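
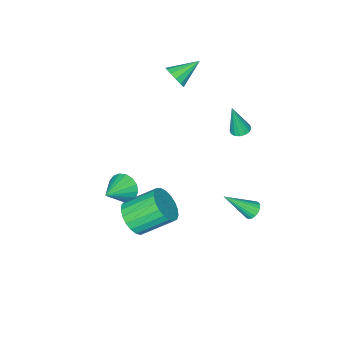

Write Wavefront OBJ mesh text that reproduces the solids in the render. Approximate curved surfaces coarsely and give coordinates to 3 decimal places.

v 1.682 -2.76 -4.199
v 2.086 -3.266 -4.894
v 3.258 -2.46 -3.501
v 2.078 -2.842 -5.058
v 1.979 -2.4 -5.026
v 1.812 -2.039 -4.804
v 1.615 -1.844 -4.443
v 1.434 -1.859 -4.027
v 1.309 -2.08 -3.649
v 1.27 -2.457 -3.398
v 1.325 -2.904 -3.33
v 1.461 -3.317 -3.461
v 1.649 -3.603 -3.761
v 1.843 -3.696 -4.162
v 2.001 -3.574 -4.57
v -2.677 1.734 1.276
v -2.301 1.317 1.13
v -2.343 1.386 3.124
v -2.137 1.568 1.147
v -2.117 1.863 1.199
v -2.248 2.123 1.271
v -2.493 2.279 1.345
v -2.788 2.289 1.4
v -3.053 2.15 1.422
v -3.218 1.899 1.405
v -3.237 1.604 1.353
v -3.107 1.344 1.28
v -2.861 1.188 1.207
v -2.566 1.178 1.151
v 4.23 0.811 -2.241
v 5.113 1.201 -1.735
v 3.893 2.379 -0.513
v 3.01 1.989 -1.019
v 5.06 1.498 -2.073
v 3.84 2.675 -0.852
v 4.864 1.676 -2.441
v 3.643 2.853 -1.219
v 4.557 1.704 -2.774
v 3.337 2.881 -1.553
v 4.195 1.578 -3.015
v 2.974 2.755 -1.793
v 3.838 1.319 -3.122
v 2.618 2.497 -1.9
v 3.55 0.973 -3.077
v 2.329 2.15 -1.855
v 3.378 0.599 -2.887
v 2.158 1.776 -1.665
v 3.355 0.261 -2.585
v 2.134 1.438 -1.364
v 3.482 0.019 -2.224
v 2.262 1.196 -1.002
v 3.739 -0.087 -1.866
v 2.519 1.091 -0.644
v 4.081 -0.037 -1.572
v 2.861 1.141 -0.351
v 4.449 0.16 -1.395
v 3.228 1.337 -0.173
v 4.779 0.469 -1.363
v 3.558 1.646 -0.142
v 5.014 0.838 -1.483
v 3.793 2.015 -0.262
v -1.548 3.85 -3.541
v -1.249 3.603 -3.985
v -0.352 2.85 -2.179
v -1.115 3.825 -3.94
v -1.067 4.051 -3.816
v -1.114 4.238 -3.637
v -1.248 4.347 -3.44
v -1.441 4.358 -3.262
v -1.655 4.269 -3.139
v -1.848 4.096 -3.096
v -1.982 3.875 -3.141
v -2.03 3.648 -3.265
v -1.982 3.462 -3.444
v -1.849 3.352 -3.642
v -1.656 3.341 -3.82
v -1.442 3.431 -3.942
v -2.275 -2.841 2.908
v -1.875 -2.751 3.583
v -3.725 -2.419 3.712
v -1.871 -2.354 3.381
v -1.996 -2.112 3.029
v -2.209 -2.102 2.638
v -2.444 -2.327 2.333
v -2.625 -2.715 2.211
v -2.695 -3.143 2.31
v -2.632 -3.475 2.6
v -2.455 -3.607 2.987
v -2.222 -3.495 3.349
v -2.006 -3.176 3.571
f 2 1 4
f 2 4 3
f 4 1 5
f 4 5 3
f 5 1 6
f 5 6 3
f 6 1 7
f 6 7 3
f 7 1 8
f 7 8 3
f 8 1 9
f 8 9 3
f 9 1 10
f 9 10 3
f 10 1 11
f 10 11 3
f 11 1 12
f 11 12 3
f 12 1 13
f 12 13 3
f 13 1 14
f 13 14 3
f 14 1 15
f 14 15 3
f 15 1 2
f 15 2 3
f 17 16 19
f 17 19 18
f 19 16 20
f 19 20 18
f 20 16 21
f 20 21 18
f 21 16 22
f 21 22 18
f 22 16 23
f 22 23 18
f 23 16 24
f 23 24 18
f 24 16 25
f 24 25 18
f 25 16 26
f 25 26 18
f 26 16 27
f 26 27 18
f 27 16 28
f 27 28 18
f 28 16 29
f 28 29 18
f 29 16 17
f 29 17 18
f 31 30 34
f 31 34 32
f 32 34 35
f 32 35 33
f 34 30 36
f 34 36 35
f 35 36 37
f 35 37 33
f 36 30 38
f 36 38 37
f 37 38 39
f 37 39 33
f 38 30 40
f 38 40 39
f 39 40 41
f 39 41 33
f 40 30 42
f 40 42 41
f 41 42 43
f 41 43 33
f 42 30 44
f 42 44 43
f 43 44 45
f 43 45 33
f 44 30 46
f 44 46 45
f 45 46 47
f 45 47 33
f 46 30 48
f 46 48 47
f 47 48 49
f 47 49 33
f 48 30 50
f 48 50 49
f 49 50 51
f 49 51 33
f 50 30 52
f 50 52 51
f 51 52 53
f 51 53 33
f 52 30 54
f 52 54 53
f 53 54 55
f 53 55 33
f 54 30 56
f 54 56 55
f 55 56 57
f 55 57 33
f 56 30 58
f 56 58 57
f 57 58 59
f 57 59 33
f 58 30 60
f 58 60 59
f 59 60 61
f 59 61 33
f 60 30 31
f 60 31 61
f 61 31 32
f 61 32 33
f 63 62 65
f 63 65 64
f 65 62 66
f 65 66 64
f 66 62 67
f 66 67 64
f 67 62 68
f 67 68 64
f 68 62 69
f 68 69 64
f 69 62 70
f 69 70 64
f 70 62 71
f 70 71 64
f 71 62 72
f 71 72 64
f 72 62 73
f 72 73 64
f 73 62 74
f 73 74 64
f 74 62 75
f 74 75 64
f 75 62 76
f 75 76 64
f 76 62 77
f 76 77 64
f 77 62 63
f 77 63 64
f 79 78 81
f 79 81 80
f 81 78 82
f 81 82 80
f 82 78 83
f 82 83 80
f 83 78 84
f 83 84 80
f 84 78 85
f 84 85 80
f 85 78 86
f 85 86 80
f 86 78 87
f 86 87 80
f 87 78 88
f 87 88 80
f 88 78 89
f 88 89 80
f 89 78 90
f 89 90 80
f 90 78 79
f 90 79 80



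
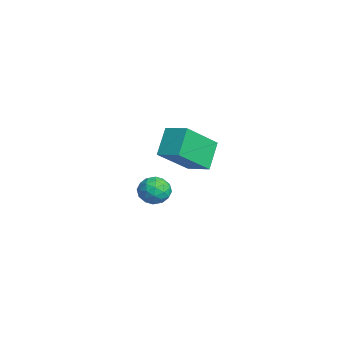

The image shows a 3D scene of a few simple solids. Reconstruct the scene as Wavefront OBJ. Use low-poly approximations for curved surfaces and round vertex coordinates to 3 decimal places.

v 3.44 1.6 0.962
v 4.21 0.188 2.281
v 2.618 2.118 1.998
v 3.388 0.706 3.316
v 4.232 2.294 1.244
v 5.002 0.882 2.562
v 3.41 2.812 2.279
v 4.18 1.4 3.598
v -0.831 1.842 -2.607
v -0.557 1.417 -2.002
v -1.403 0.803 -3.078
v -1.129 0.378 -2.473
v -1.682 0.926 -2.351
v -1.329 1.568 -2.06
v -0.631 0.652 -3.02
v -0.278 1.294 -2.729
v -0.433 0.681 -2.258
v -1.083 0.851 -1.844
v -0.877 1.369 -3.236
v -1.527 1.539 -2.822
v -0.644 1.721 -2.263
v -1.316 0.499 -2.817
v -1.641 0.822 -2.745
v -1.48 0.572 -2.389
v -1.097 1.81 -2.297
v -0.936 1.56 -1.941
v -1.598 1.272 -2.146
v -1.024 0.66 -3.139
v -0.863 0.41 -2.783
v -0.48 1.648 -2.691
v -0.319 1.398 -2.335
v -0.362 0.948 -2.934
v -0.41 1.038 -2.058
v -0.746 0.428 -2.335
v -0.454 0.588 -2.656
v -0.246 0.966 -2.485
v -0.792 1.138 -1.815
v -1.128 0.527 -2.091
v -1.453 0.85 -2.019
v -1.245 1.227 -1.848
v -0.719 0.706 -1.965
v -0.832 1.693 -2.989
v -1.168 1.082 -3.265
v -0.715 0.993 -3.232
v -0.507 1.37 -3.061
v -1.214 1.792 -2.745
v -1.55 1.182 -3.022
v -1.714 1.254 -2.595
v -1.506 1.632 -2.424
v -1.241 1.514 -3.115
f 2 4 1
f 5 2 1
f 1 4 3
f 3 5 1
f 2 8 4
f 6 2 5
f 6 8 2
f 4 8 3
f 7 5 3
f 3 8 7
f 7 6 5
f 8 6 7
f 9 46 25
f 46 20 49
f 25 49 14
f 46 49 25
f 9 25 21
f 25 14 26
f 21 26 10
f 25 26 21
f 9 21 30
f 21 10 31
f 30 31 16
f 21 31 30
f 9 30 42
f 30 16 45
f 42 45 19
f 30 45 42
f 9 42 46
f 42 19 50
f 46 50 20
f 42 50 46
f 10 26 37
f 26 14 40
f 37 40 18
f 26 40 37
f 14 49 27
f 49 20 48
f 27 48 13
f 49 48 27
f 20 50 47
f 50 19 43
f 47 43 11
f 50 43 47
f 19 45 44
f 45 16 32
f 44 32 15
f 45 32 44
f 16 31 36
f 31 10 33
f 36 33 17
f 31 33 36
f 12 38 24
f 38 18 39
f 24 39 13
f 38 39 24
f 12 24 22
f 24 13 23
f 22 23 11
f 24 23 22
f 12 22 29
f 22 11 28
f 29 28 15
f 22 28 29
f 12 29 34
f 29 15 35
f 34 35 17
f 29 35 34
f 12 34 38
f 34 17 41
f 38 41 18
f 34 41 38
f 13 39 27
f 39 18 40
f 27 40 14
f 39 40 27
f 11 23 47
f 23 13 48
f 47 48 20
f 23 48 47
f 15 28 44
f 28 11 43
f 44 43 19
f 28 43 44
f 17 35 36
f 35 15 32
f 36 32 16
f 35 32 36
f 18 41 37
f 41 17 33
f 37 33 10
f 41 33 37



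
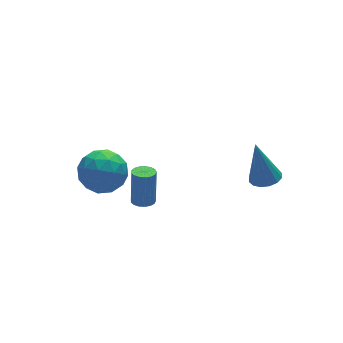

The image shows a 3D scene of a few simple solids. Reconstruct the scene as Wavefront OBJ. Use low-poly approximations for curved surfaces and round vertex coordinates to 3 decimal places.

v -3.82 0.816 -0.072
v -3.369 1.4 -0.907
v -2.171 0.4 0.527
v -1.72 0.984 -0.308
v -2.261 1.511 0.511
v -3.28 1.768 0.141
v -2.26 0.032 -0.521
v -3.279 0.289 -0.891
v -2.405 0.915 -1.185
v -2.406 1.829 -0.547
v -3.134 -0.029 0.167
v -3.135 0.885 0.805
v -3.739 1.145 -0.542
v -1.801 0.655 0.162
v -2.119 0.965 0.644
v -1.854 1.308 0.152
v -3.687 1.361 0.074
v -3.422 1.704 -0.417
v -2.771 1.769 0.416
v -2.118 0.096 0.037
v -1.853 0.439 -0.454
v -3.686 0.492 -0.532
v -3.421 0.835 -1.024
v -2.769 0.031 -0.796
v -2.908 1.203 -1.197
v -1.938 0.958 -0.844
v -2.255 0.398 -0.969
v -2.855 0.55 -1.187
v -2.908 1.74 -0.822
v -1.939 1.495 -0.47
v -2.257 1.805 0.012
v -2.856 1.956 -0.206
v -2.341 1.455 -0.985
v -3.601 0.305 0.09
v -2.632 0.06 0.442
v -2.684 -0.156 -0.174
v -3.283 -0.005 -0.392
v -3.602 0.842 0.464
v -2.632 0.597 0.817
v -2.685 1.25 0.807
v -3.285 1.402 0.589
v -3.199 0.345 0.605
v 2.233 -3.672 1.412
v 2.881 -3.472 1.458
v 1.967 -3.248 3.328
v 2.702 -3.182 1.369
v 2.397 -3.024 1.291
v 2.049 -3.039 1.246
v 1.749 -3.224 1.246
v 1.579 -3.529 1.29
v 1.585 -3.873 1.367
v 1.764 -4.162 1.456
v 2.068 -4.321 1.533
v 2.417 -4.305 1.578
v 2.717 -4.12 1.579
v 2.886 -3.815 1.535
v -1.728 -0.732 -1.162
v -1.412 -1.129 -1.113
v -1.195 -0.765 0.45
v -1.512 -0.368 0.402
v -1.265 -0.944 -1.177
v -1.048 -0.581 0.387
v -1.224 -0.711 -1.237
v -1.007 -0.348 0.327
v -1.299 -0.483 -1.279
v -1.082 -0.119 0.284
v -1.472 -0.311 -1.295
v -1.255 0.052 0.269
v -1.704 -0.236 -1.28
v -1.487 0.127 0.283
v -1.941 -0.275 -1.239
v -1.724 0.089 0.325
v -2.13 -0.418 -1.179
v -1.913 -0.054 0.385
v -2.227 -0.633 -1.116
v -2.01 -0.269 0.448
v -2.209 -0.87 -1.063
v -1.992 -0.507 0.501
v -2.082 -1.076 -1.033
v -1.865 -0.713 0.531
v -1.873 -1.203 -1.032
v -1.656 -0.84 0.532
v -1.631 -1.222 -1.061
v -1.415 -0.859 0.502
f 1 38 17
f 38 12 41
f 17 41 6
f 38 41 17
f 1 17 13
f 17 6 18
f 13 18 2
f 17 18 13
f 1 13 22
f 13 2 23
f 22 23 8
f 13 23 22
f 1 22 34
f 22 8 37
f 34 37 11
f 22 37 34
f 1 34 38
f 34 11 42
f 38 42 12
f 34 42 38
f 2 18 29
f 18 6 32
f 29 32 10
f 18 32 29
f 6 41 19
f 41 12 40
f 19 40 5
f 41 40 19
f 12 42 39
f 42 11 35
f 39 35 3
f 42 35 39
f 11 37 36
f 37 8 24
f 36 24 7
f 37 24 36
f 8 23 28
f 23 2 25
f 28 25 9
f 23 25 28
f 4 30 16
f 30 10 31
f 16 31 5
f 30 31 16
f 4 16 14
f 16 5 15
f 14 15 3
f 16 15 14
f 4 14 21
f 14 3 20
f 21 20 7
f 14 20 21
f 4 21 26
f 21 7 27
f 26 27 9
f 21 27 26
f 4 26 30
f 26 9 33
f 30 33 10
f 26 33 30
f 5 31 19
f 31 10 32
f 19 32 6
f 31 32 19
f 3 15 39
f 15 5 40
f 39 40 12
f 15 40 39
f 7 20 36
f 20 3 35
f 36 35 11
f 20 35 36
f 9 27 28
f 27 7 24
f 28 24 8
f 27 24 28
f 10 33 29
f 33 9 25
f 29 25 2
f 33 25 29
f 44 43 46
f 44 46 45
f 46 43 47
f 46 47 45
f 47 43 48
f 47 48 45
f 48 43 49
f 48 49 45
f 49 43 50
f 49 50 45
f 50 43 51
f 50 51 45
f 51 43 52
f 51 52 45
f 52 43 53
f 52 53 45
f 53 43 54
f 53 54 45
f 54 43 55
f 54 55 45
f 55 43 56
f 55 56 45
f 56 43 44
f 56 44 45
f 58 57 61
f 58 61 59
f 59 61 62
f 59 62 60
f 61 57 63
f 61 63 62
f 62 63 64
f 62 64 60
f 63 57 65
f 63 65 64
f 64 65 66
f 64 66 60
f 65 57 67
f 65 67 66
f 66 67 68
f 66 68 60
f 67 57 69
f 67 69 68
f 68 69 70
f 68 70 60
f 69 57 71
f 69 71 70
f 70 71 72
f 70 72 60
f 71 57 73
f 71 73 72
f 72 73 74
f 72 74 60
f 73 57 75
f 73 75 74
f 74 75 76
f 74 76 60
f 75 57 77
f 75 77 76
f 76 77 78
f 76 78 60
f 77 57 79
f 77 79 78
f 78 79 80
f 78 80 60
f 79 57 81
f 79 81 80
f 80 81 82
f 80 82 60
f 81 57 83
f 81 83 82
f 82 83 84
f 82 84 60
f 83 57 58
f 83 58 84
f 84 58 59
f 84 59 60



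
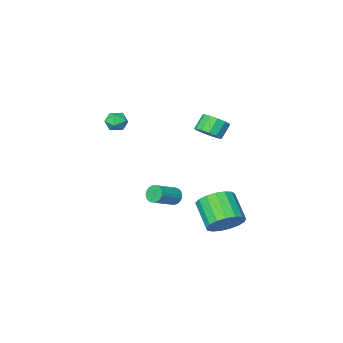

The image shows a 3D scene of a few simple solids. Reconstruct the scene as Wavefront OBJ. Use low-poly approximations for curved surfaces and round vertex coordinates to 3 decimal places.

v -2.241 3.79 -2.939
v -1.455 3.279 -3.411
v -1.692 1.899 -2.312
v -2.479 2.41 -1.841
v -1.228 3.534 -3.042
v -1.466 2.154 -1.943
v -1.234 3.848 -2.649
v -1.471 2.468 -1.551
v -1.47 4.148 -2.323
v -1.708 2.768 -1.224
v -1.883 4.366 -2.138
v -2.121 2.986 -1.039
v -2.378 4.453 -2.137
v -2.616 3.073 -1.038
v -2.842 4.387 -2.319
v -3.08 3.007 -1.22
v -3.168 4.185 -2.644
v -3.406 2.805 -1.545
v -3.282 3.892 -3.036
v -3.519 2.512 -1.937
v -3.157 3.576 -3.406
v -3.395 2.196 -2.307
v -2.823 3.309 -3.669
v -3.06 1.929 -2.571
v -2.355 3.152 -3.765
v -2.592 1.772 -2.667
v -1.861 3.141 -3.672
v -2.099 1.761 -2.574
v -2.152 2.218 2.836
v -1.615 2.451 3.32
v -2.23 2.275 4.088
v -2.768 2.042 3.604
v -1.843 2.798 3.216
v -2.458 2.623 3.985
v -2.169 2.961 2.992
v -2.784 2.786 3.76
v -2.49 2.888 2.718
v -3.105 2.713 3.487
v -2.704 2.602 2.482
v -3.319 2.427 3.25
v -2.743 2.194 2.358
v -3.358 2.019 3.126
v -2.594 1.794 2.385
v -3.209 1.618 3.154
v -2.305 1.528 2.556
v -2.92 1.352 3.325
v -1.968 1.481 2.816
v -2.583 1.305 3.584
v -1.689 1.668 3.081
v -2.304 1.492 3.85
v -1.557 2.029 3.269
v -2.173 1.854 4.038
v 0.138 -3.101 2.59
v 0.554 -3.423 2.137
v -0.714 -3.177 1.863
v -0.298 -3.499 1.41
v -0.487 -3.82 1.995
v 0.04 -3.773 2.445
v -0.2 -2.827 1.555
v 0.327 -2.78 2.005
v 0.345 -3.253 1.497
v 0.168 -3.867 1.769
v -0.328 -2.733 2.231
v -0.505 -3.347 2.503
v -2.969 -2.296 -3.925
v -2.7 -2.481 -4.404
v -1.301 -2.229 -3.714
v -1.571 -2.044 -3.235
v -2.721 -2.244 -4.447
v -1.322 -1.993 -3.757
v -2.786 -2.017 -4.399
v -1.387 -1.765 -3.709
v -2.882 -1.837 -4.27
v -1.483 -1.586 -3.579
v -2.993 -1.737 -4.08
v -1.594 -1.486 -3.39
v -3.1 -1.734 -3.864
v -1.701 -1.482 -3.174
v -3.185 -1.828 -3.659
v -1.786 -1.576 -2.969
v -3.232 -2.002 -3.499
v -1.833 -1.751 -2.809
v -3.234 -2.228 -3.414
v -1.835 -1.976 -2.723
v -3.19 -2.465 -3.416
v -1.791 -2.213 -2.726
v -3.108 -2.673 -3.507
v -1.709 -2.421 -2.816
v -3.002 -2.815 -3.67
v -1.603 -2.564 -2.979
v -2.89 -2.868 -3.877
v -1.492 -2.617 -3.186
v -2.792 -2.822 -4.092
v -1.394 -2.571 -3.402
v -2.725 -2.685 -4.279
v -1.326 -2.434 -3.589
f 2 1 5
f 2 5 3
f 3 5 6
f 3 6 4
f 5 1 7
f 5 7 6
f 6 7 8
f 6 8 4
f 7 1 9
f 7 9 8
f 8 9 10
f 8 10 4
f 9 1 11
f 9 11 10
f 10 11 12
f 10 12 4
f 11 1 13
f 11 13 12
f 12 13 14
f 12 14 4
f 13 1 15
f 13 15 14
f 14 15 16
f 14 16 4
f 15 1 17
f 15 17 16
f 16 17 18
f 16 18 4
f 17 1 19
f 17 19 18
f 18 19 20
f 18 20 4
f 19 1 21
f 19 21 20
f 20 21 22
f 20 22 4
f 21 1 23
f 21 23 22
f 22 23 24
f 22 24 4
f 23 1 25
f 23 25 24
f 24 25 26
f 24 26 4
f 25 1 27
f 25 27 26
f 26 27 28
f 26 28 4
f 27 1 2
f 27 2 28
f 28 2 3
f 28 3 4
f 30 29 33
f 30 33 31
f 31 33 34
f 31 34 32
f 33 29 35
f 33 35 34
f 34 35 36
f 34 36 32
f 35 29 37
f 35 37 36
f 36 37 38
f 36 38 32
f 37 29 39
f 37 39 38
f 38 39 40
f 38 40 32
f 39 29 41
f 39 41 40
f 40 41 42
f 40 42 32
f 41 29 43
f 41 43 42
f 42 43 44
f 42 44 32
f 43 29 45
f 43 45 44
f 44 45 46
f 44 46 32
f 45 29 47
f 45 47 46
f 46 47 48
f 46 48 32
f 47 29 49
f 47 49 48
f 48 49 50
f 48 50 32
f 49 29 51
f 49 51 50
f 50 51 52
f 50 52 32
f 51 29 30
f 51 30 52
f 52 30 31
f 52 31 32
f 53 64 58
f 53 58 54
f 53 54 60
f 53 60 63
f 53 63 64
f 54 58 62
f 58 64 57
f 64 63 55
f 63 60 59
f 60 54 61
f 56 62 57
f 56 57 55
f 56 55 59
f 56 59 61
f 56 61 62
f 57 62 58
f 55 57 64
f 59 55 63
f 61 59 60
f 62 61 54
f 66 65 69
f 66 69 67
f 67 69 70
f 67 70 68
f 69 65 71
f 69 71 70
f 70 71 72
f 70 72 68
f 71 65 73
f 71 73 72
f 72 73 74
f 72 74 68
f 73 65 75
f 73 75 74
f 74 75 76
f 74 76 68
f 75 65 77
f 75 77 76
f 76 77 78
f 76 78 68
f 77 65 79
f 77 79 78
f 78 79 80
f 78 80 68
f 79 65 81
f 79 81 80
f 80 81 82
f 80 82 68
f 81 65 83
f 81 83 82
f 82 83 84
f 82 84 68
f 83 65 85
f 83 85 84
f 84 85 86
f 84 86 68
f 85 65 87
f 85 87 86
f 86 87 88
f 86 88 68
f 87 65 89
f 87 89 88
f 88 89 90
f 88 90 68
f 89 65 91
f 89 91 90
f 90 91 92
f 90 92 68
f 91 65 93
f 91 93 92
f 92 93 94
f 92 94 68
f 93 65 95
f 93 95 94
f 94 95 96
f 94 96 68
f 95 65 66
f 95 66 96
f 96 66 67
f 96 67 68



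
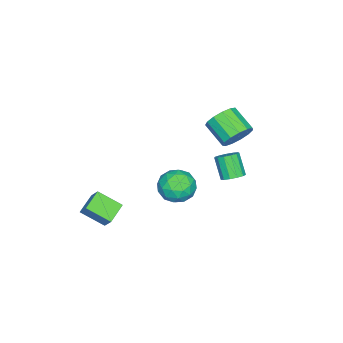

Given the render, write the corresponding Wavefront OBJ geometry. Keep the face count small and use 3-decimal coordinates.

v -3.471 2.731 0.339
v -2.828 2.193 -0.015
v -3.406 1.012 0.727
v -4.049 1.549 1.081
v -2.637 2.376 0.424
v -3.215 1.195 1.166
v -2.711 2.672 0.837
v -3.289 1.49 1.579
v -3.027 2.986 1.091
v -3.605 1.804 1.833
v -3.483 3.219 1.107
v -4.061 2.038 1.849
v -3.936 3.297 0.879
v -4.514 2.116 1.621
v -4.241 3.195 0.479
v -4.819 2.014 1.221
v -4.301 2.946 0.035
v -4.879 1.765 0.777
v -4.098 2.628 -0.312
v -4.676 1.447 0.43
v -3.696 2.343 -0.453
v -4.274 1.162 0.289
v -3.223 2.181 -0.342
v -3.801 1 0.4
v 1.751 -2.648 -2.05
v 2.065 -2.135 -1.315
v 1.535 -1.438 -2.802
v 1.85 -0.925 -2.066
v 2.85 -2.715 -2.474
v 3.165 -2.202 -1.738
v 2.635 -1.505 -3.225
v 2.949 -0.992 -2.49
v 1.481 2.496 0.502
v 2.341 2.971 0.394
v 2.239 1.289 1.226
v 3.099 1.764 1.118
v 2.416 2.113 1.741
v 1.947 2.859 1.294
v 2.633 1.401 0.326
v 2.164 2.147 -0.121
v 3.053 2.294 0.286
v 2.919 2.735 1.16
v 1.661 1.525 0.46
v 1.527 1.966 1.334
v 1.844 2.84 0.384
v 2.736 1.42 1.236
v 2.334 1.625 1.602
v 2.839 1.905 1.539
v 1.613 2.774 0.913
v 2.118 3.053 0.85
v 2.162 2.549 1.642
v 2.462 1.207 0.77
v 2.967 1.486 0.707
v 1.741 2.355 0.081
v 2.246 2.635 0.018
v 2.418 1.711 -0.022
v 2.768 2.721 0.257
v 3.214 2.011 0.683
v 2.94 1.798 0.217
v 2.664 2.237 -0.046
v 2.689 2.98 0.771
v 3.135 2.27 1.197
v 2.733 2.476 1.563
v 2.458 2.914 1.3
v 3.108 2.582 0.708
v 1.445 1.99 0.423
v 1.891 1.28 0.849
v 2.122 1.346 0.32
v 1.847 1.784 0.057
v 1.366 2.249 0.937
v 1.812 1.539 1.363
v 1.916 2.023 1.666
v 1.64 2.462 1.403
v 1.472 1.678 0.912
v -1.278 3.449 -0.797
v -0.721 3.21 -0.664
v -1.226 2.632 0.41
v -1.782 2.871 0.277
v -0.736 3.52 -0.504
v -1.241 2.942 0.57
v -0.922 3.808 -0.437
v -1.427 3.23 0.637
v -1.222 3.981 -0.485
v -1.726 3.404 0.59
v -1.539 3.986 -0.631
v -2.044 3.408 0.443
v -1.773 3.82 -0.83
v -2.278 3.243 0.244
v -1.85 3.536 -1.019
v -2.355 2.959 0.055
v -1.745 3.225 -1.137
v -2.25 2.647 -0.063
v -1.492 2.984 -1.148
v -1.997 2.407 -0.073
v -1.171 2.891 -1.047
v -1.675 2.314 0.028
v -0.883 2.975 -0.866
v -1.388 2.398 0.208
f 2 1 5
f 2 5 3
f 3 5 6
f 3 6 4
f 5 1 7
f 5 7 6
f 6 7 8
f 6 8 4
f 7 1 9
f 7 9 8
f 8 9 10
f 8 10 4
f 9 1 11
f 9 11 10
f 10 11 12
f 10 12 4
f 11 1 13
f 11 13 12
f 12 13 14
f 12 14 4
f 13 1 15
f 13 15 14
f 14 15 16
f 14 16 4
f 15 1 17
f 15 17 16
f 16 17 18
f 16 18 4
f 17 1 19
f 17 19 18
f 18 19 20
f 18 20 4
f 19 1 21
f 19 21 20
f 20 21 22
f 20 22 4
f 21 1 23
f 21 23 22
f 22 23 24
f 22 24 4
f 23 1 2
f 23 2 24
f 24 2 3
f 24 3 4
f 26 28 25
f 29 26 25
f 25 28 27
f 27 29 25
f 26 32 28
f 30 26 29
f 30 32 26
f 28 32 27
f 31 29 27
f 27 32 31
f 31 30 29
f 32 30 31
f 33 70 49
f 70 44 73
f 49 73 38
f 70 73 49
f 33 49 45
f 49 38 50
f 45 50 34
f 49 50 45
f 33 45 54
f 45 34 55
f 54 55 40
f 45 55 54
f 33 54 66
f 54 40 69
f 66 69 43
f 54 69 66
f 33 66 70
f 66 43 74
f 70 74 44
f 66 74 70
f 34 50 61
f 50 38 64
f 61 64 42
f 50 64 61
f 38 73 51
f 73 44 72
f 51 72 37
f 73 72 51
f 44 74 71
f 74 43 67
f 71 67 35
f 74 67 71
f 43 69 68
f 69 40 56
f 68 56 39
f 69 56 68
f 40 55 60
f 55 34 57
f 60 57 41
f 55 57 60
f 36 62 48
f 62 42 63
f 48 63 37
f 62 63 48
f 36 48 46
f 48 37 47
f 46 47 35
f 48 47 46
f 36 46 53
f 46 35 52
f 53 52 39
f 46 52 53
f 36 53 58
f 53 39 59
f 58 59 41
f 53 59 58
f 36 58 62
f 58 41 65
f 62 65 42
f 58 65 62
f 37 63 51
f 63 42 64
f 51 64 38
f 63 64 51
f 35 47 71
f 47 37 72
f 71 72 44
f 47 72 71
f 39 52 68
f 52 35 67
f 68 67 43
f 52 67 68
f 41 59 60
f 59 39 56
f 60 56 40
f 59 56 60
f 42 65 61
f 65 41 57
f 61 57 34
f 65 57 61
f 76 75 79
f 76 79 77
f 77 79 80
f 77 80 78
f 79 75 81
f 79 81 80
f 80 81 82
f 80 82 78
f 81 75 83
f 81 83 82
f 82 83 84
f 82 84 78
f 83 75 85
f 83 85 84
f 84 85 86
f 84 86 78
f 85 75 87
f 85 87 86
f 86 87 88
f 86 88 78
f 87 75 89
f 87 89 88
f 88 89 90
f 88 90 78
f 89 75 91
f 89 91 90
f 90 91 92
f 90 92 78
f 91 75 93
f 91 93 92
f 92 93 94
f 92 94 78
f 93 75 95
f 93 95 94
f 94 95 96
f 94 96 78
f 95 75 97
f 95 97 96
f 96 97 98
f 96 98 78
f 97 75 76
f 97 76 98
f 98 76 77
f 98 77 78



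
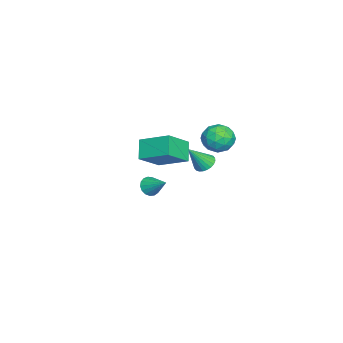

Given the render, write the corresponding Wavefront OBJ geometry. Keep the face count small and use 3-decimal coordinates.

v -3.81 -1.544 -3.881
v -3.574 -1.245 -4.456
v -3.11 -0.476 -3.039
v -3.864 -1.097 -4.404
v -4.142 -1.051 -4.231
v -4.344 -1.118 -3.978
v -4.423 -1.282 -3.703
v -4.362 -1.507 -3.469
v -4.175 -1.74 -3.329
v -3.904 -1.928 -3.316
v -3.611 -2.029 -3.432
v -3.364 -2.018 -3.651
v -3.219 -1.899 -3.923
v -3.21 -1.698 -4.185
v -3.338 -1.462 -4.377
v 2.606 0.286 1.801
v 1.689 0.127 2.708
v 3.068 1.944 2.557
v 2.151 1.785 3.465
v 3.789 -0.525 2.855
v 2.872 -0.684 3.763
v 4.251 1.133 3.612
v 3.334 0.974 4.519
v -0.155 2.227 0.574
v 0.372 2.026 0.211
v 0.475 1.433 1.926
v 0.458 2.254 0.304
v 0.451 2.478 0.439
v 0.352 2.664 0.594
v 0.176 2.783 0.746
v -0.051 2.818 0.872
v -0.293 2.762 0.952
v -0.515 2.625 0.975
v -0.681 2.427 0.936
v -0.768 2.199 0.843
v -0.761 1.975 0.708
v -0.662 1.789 0.553
v -0.486 1.67 0.401
v -0.259 1.636 0.276
v -0.017 1.691 0.195
v 0.205 1.828 0.173
v -3.847 3.317 0.534
v -3.093 2.748 0.972
v -4.567 1.912 -0.052
v -3.813 1.343 0.386
v -4.508 1.834 0.984
v -4.063 2.703 1.347
v -3.597 1.957 -0.427
v -3.152 2.826 -0.064
v -2.938 1.908 0.378
v -3.502 1.832 1.25
v -4.158 2.828 -0.33
v -4.722 2.752 0.542
v -3.407 3.156 0.805
v -4.253 1.504 0.115
v -4.661 1.793 0.467
v -4.218 1.459 0.724
v -3.978 3.129 1.025
v -3.534 2.795 1.282
v -4.366 2.258 1.289
v -4.126 1.865 -0.362
v -3.682 1.531 -0.105
v -3.442 3.201 0.196
v -2.999 2.867 0.453
v -3.294 2.402 -0.369
v -2.873 2.328 0.713
v -3.296 1.502 0.368
v -3.169 1.863 -0.109
v -2.907 2.373 0.104
v -3.204 2.283 1.225
v -3.627 1.457 0.881
v -4.035 1.746 1.233
v -3.774 2.257 1.446
v -3.113 1.789 0.876
v -4.033 3.203 0.039
v -4.456 2.377 -0.305
v -3.886 2.403 -0.526
v -3.625 2.914 -0.313
v -4.364 3.158 0.552
v -4.787 2.332 0.207
v -4.753 2.287 0.816
v -4.491 2.797 1.029
v -4.547 2.871 0.044
f 2 1 4
f 2 4 3
f 4 1 5
f 4 5 3
f 5 1 6
f 5 6 3
f 6 1 7
f 6 7 3
f 7 1 8
f 7 8 3
f 8 1 9
f 8 9 3
f 9 1 10
f 9 10 3
f 10 1 11
f 10 11 3
f 11 1 12
f 11 12 3
f 12 1 13
f 12 13 3
f 13 1 14
f 13 14 3
f 14 1 15
f 14 15 3
f 15 1 2
f 15 2 3
f 17 19 16
f 20 17 16
f 16 19 18
f 18 20 16
f 17 23 19
f 21 17 20
f 21 23 17
f 19 23 18
f 22 20 18
f 18 23 22
f 22 21 20
f 23 21 22
f 25 24 27
f 25 27 26
f 27 24 28
f 27 28 26
f 28 24 29
f 28 29 26
f 29 24 30
f 29 30 26
f 30 24 31
f 30 31 26
f 31 24 32
f 31 32 26
f 32 24 33
f 32 33 26
f 33 24 34
f 33 34 26
f 34 24 35
f 34 35 26
f 35 24 36
f 35 36 26
f 36 24 37
f 36 37 26
f 37 24 38
f 37 38 26
f 38 24 39
f 38 39 26
f 39 24 40
f 39 40 26
f 40 24 41
f 40 41 26
f 41 24 25
f 41 25 26
f 42 79 58
f 79 53 82
f 58 82 47
f 79 82 58
f 42 58 54
f 58 47 59
f 54 59 43
f 58 59 54
f 42 54 63
f 54 43 64
f 63 64 49
f 54 64 63
f 42 63 75
f 63 49 78
f 75 78 52
f 63 78 75
f 42 75 79
f 75 52 83
f 79 83 53
f 75 83 79
f 43 59 70
f 59 47 73
f 70 73 51
f 59 73 70
f 47 82 60
f 82 53 81
f 60 81 46
f 82 81 60
f 53 83 80
f 83 52 76
f 80 76 44
f 83 76 80
f 52 78 77
f 78 49 65
f 77 65 48
f 78 65 77
f 49 64 69
f 64 43 66
f 69 66 50
f 64 66 69
f 45 71 57
f 71 51 72
f 57 72 46
f 71 72 57
f 45 57 55
f 57 46 56
f 55 56 44
f 57 56 55
f 45 55 62
f 55 44 61
f 62 61 48
f 55 61 62
f 45 62 67
f 62 48 68
f 67 68 50
f 62 68 67
f 45 67 71
f 67 50 74
f 71 74 51
f 67 74 71
f 46 72 60
f 72 51 73
f 60 73 47
f 72 73 60
f 44 56 80
f 56 46 81
f 80 81 53
f 56 81 80
f 48 61 77
f 61 44 76
f 77 76 52
f 61 76 77
f 50 68 69
f 68 48 65
f 69 65 49
f 68 65 69
f 51 74 70
f 74 50 66
f 70 66 43
f 74 66 70



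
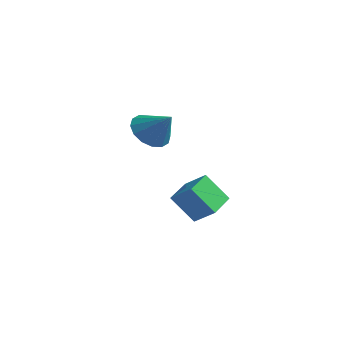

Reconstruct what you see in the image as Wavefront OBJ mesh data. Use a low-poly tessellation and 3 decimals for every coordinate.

v 2.469 -0.572 1.464
v 3.023 -1.16 0.842
v 3.611 -0.588 2.496
v 3.149 -0.665 0.71
v 3.093 -0.145 0.78
v 2.87 0.261 1.033
v 2.54 0.444 1.402
v 2.19 0.355 1.787
v 1.915 0.017 2.086
v 1.788 -0.478 2.218
v 1.844 -0.999 2.148
v 2.067 -1.404 1.894
v 2.398 -1.587 1.526
v 2.748 -1.498 1.14
v 1.644 1.817 -3.338
v 2.716 1.901 -2.572
v 1.294 3.334 -3.012
v 2.366 3.417 -2.246
v 2.574 2.323 -4.694
v 3.646 2.406 -3.928
v 2.224 3.839 -4.368
v 3.296 3.923 -3.602
f 2 1 4
f 2 4 3
f 4 1 5
f 4 5 3
f 5 1 6
f 5 6 3
f 6 1 7
f 6 7 3
f 7 1 8
f 7 8 3
f 8 1 9
f 8 9 3
f 9 1 10
f 9 10 3
f 10 1 11
f 10 11 3
f 11 1 12
f 11 12 3
f 12 1 13
f 12 13 3
f 13 1 14
f 13 14 3
f 14 1 2
f 14 2 3
f 16 18 15
f 19 16 15
f 15 18 17
f 17 19 15
f 16 22 18
f 20 16 19
f 20 22 16
f 18 22 17
f 21 19 17
f 17 22 21
f 21 20 19
f 22 20 21



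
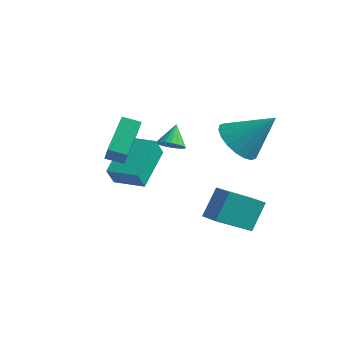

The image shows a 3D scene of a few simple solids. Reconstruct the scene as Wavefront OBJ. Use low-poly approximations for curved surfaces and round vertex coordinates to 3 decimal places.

v -1.417 -4.144 0.878
v -0.829 -4.662 1.853
v -1.849 -2.685 1.913
v -1.261 -3.203 2.888
v -0.719 -3.777 0.652
v -0.131 -4.295 1.627
v -1.151 -2.318 1.687
v -0.563 -2.836 2.662
v -0.974 -0.392 -0.005
v -0.458 -0.585 0.32
v -1.226 0.332 0.825
v -0.357 -0.37 0.162
v -0.379 -0.159 -0.028
v -0.518 0.006 -0.214
v -0.748 0.091 -0.358
v -1.023 0.081 -0.433
v -1.288 -0.022 -0.423
v -1.491 -0.199 -0.33
v -1.592 -0.415 -0.173
v -1.57 -0.625 0.018
v -1.43 -0.79 0.204
v -1.2 -0.876 0.348
v -0.925 -0.866 0.423
v -0.66 -0.762 0.412
v -2.268 -2.54 -1.644
v -2.248 -3.035 -0.73
v -2.719 -0.723 -0.65
v -2.699 -1.218 0.264
v -0.881 -2.262 -1.524
v -0.861 -2.757 -0.61
v -1.332 -0.445 -0.53
v -1.312 -0.94 0.384
v 3.169 -1.36 -2.761
v 2.528 -2.963 -1.565
v 3.192 -0.469 -1.554
v 2.55 -2.072 -0.359
v 3.95 -1.568 -2.621
v 3.308 -3.171 -1.426
v 3.972 -0.677 -1.415
v 3.331 -2.28 -0.219
v 2.566 -0.663 1.62
v 3.098 -0.081 0.853
v 3.834 0.103 3.08
v 2.745 0.226 0.998
v 2.357 0.358 1.266
v 2.011 0.287 1.604
v 1.774 0.028 1.946
v 1.694 -0.368 2.223
v 1.787 -0.822 2.38
v 2.034 -1.244 2.387
v 2.386 -1.552 2.243
v 2.774 -1.683 1.974
v 3.121 -1.612 1.636
v 3.357 -1.354 1.294
v 3.437 -0.958 1.017
v 3.345 -0.504 0.86
f 2 4 1
f 5 2 1
f 1 4 3
f 3 5 1
f 2 8 4
f 6 2 5
f 6 8 2
f 4 8 3
f 7 5 3
f 3 8 7
f 7 6 5
f 8 6 7
f 10 9 12
f 10 12 11
f 12 9 13
f 12 13 11
f 13 9 14
f 13 14 11
f 14 9 15
f 14 15 11
f 15 9 16
f 15 16 11
f 16 9 17
f 16 17 11
f 17 9 18
f 17 18 11
f 18 9 19
f 18 19 11
f 19 9 20
f 19 20 11
f 20 9 21
f 20 21 11
f 21 9 22
f 21 22 11
f 22 9 23
f 22 23 11
f 23 9 24
f 23 24 11
f 24 9 10
f 24 10 11
f 26 28 25
f 29 26 25
f 25 28 27
f 27 29 25
f 26 32 28
f 30 26 29
f 30 32 26
f 28 32 27
f 31 29 27
f 27 32 31
f 31 30 29
f 32 30 31
f 34 36 33
f 37 34 33
f 33 36 35
f 35 37 33
f 34 40 36
f 38 34 37
f 38 40 34
f 36 40 35
f 39 37 35
f 35 40 39
f 39 38 37
f 40 38 39
f 42 41 44
f 42 44 43
f 44 41 45
f 44 45 43
f 45 41 46
f 45 46 43
f 46 41 47
f 46 47 43
f 47 41 48
f 47 48 43
f 48 41 49
f 48 49 43
f 49 41 50
f 49 50 43
f 50 41 51
f 50 51 43
f 51 41 52
f 51 52 43
f 52 41 53
f 52 53 43
f 53 41 54
f 53 54 43
f 54 41 55
f 54 55 43
f 55 41 56
f 55 56 43
f 56 41 42
f 56 42 43



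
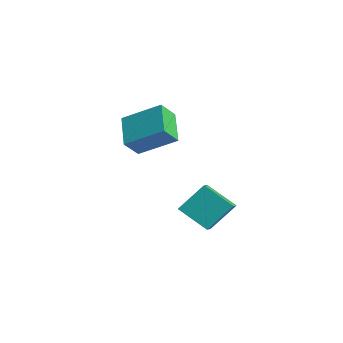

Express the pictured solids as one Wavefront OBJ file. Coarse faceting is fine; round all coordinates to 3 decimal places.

v 2.671 -2.068 -3.255
v 2.809 -0.988 -2.111
v 2.009 -1.576 -3.64
v 2.147 -0.496 -2.495
v 3.733 -1.304 -4.105
v 3.871 -0.224 -2.96
v 3.071 -0.812 -4.489
v 3.209 0.268 -3.345
v 1.733 -3.348 -0.302
v 1.919 -4.048 0.445
v 0.409 -2.841 0.502
v 0.595 -3.541 1.249
v 2.765 -2.099 0.611
v 2.951 -2.799 1.358
v 1.441 -1.592 1.415
v 1.627 -2.292 2.162
f 2 4 1
f 5 2 1
f 1 4 3
f 3 5 1
f 2 8 4
f 6 2 5
f 6 8 2
f 4 8 3
f 7 5 3
f 3 8 7
f 7 6 5
f 8 6 7
f 10 12 9
f 13 10 9
f 9 12 11
f 11 13 9
f 10 16 12
f 14 10 13
f 14 16 10
f 12 16 11
f 15 13 11
f 11 16 15
f 15 14 13
f 16 14 15



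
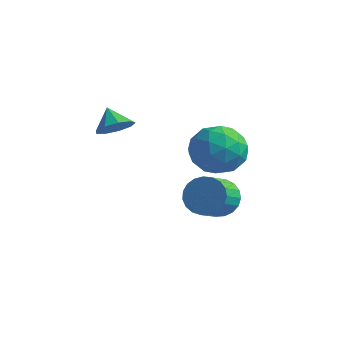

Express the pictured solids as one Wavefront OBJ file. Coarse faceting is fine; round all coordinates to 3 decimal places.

v -0.872 -1.408 2.258
v -0.265 -1.266 2.727
v -1.508 -1.072 2.982
v -0.372 -0.835 2.432
v -0.714 -0.671 2.056
v -1.129 -0.852 1.775
v -1.425 -1.294 1.72
v -1.461 -1.788 1.917
v -1.222 -2.105 2.274
v -0.819 -2.095 2.623
v -0.441 -1.764 2.802
v 1.243 2.257 -2.504
v 1.76 1.903 -3.178
v 1.894 0.75 -2.47
v 1.377 1.103 -1.796
v 2.022 2.07 -2.956
v 2.157 0.917 -2.247
v 2.15 2.269 -2.655
v 2.284 1.116 -1.947
v 2.121 2.467 -2.329
v 2.255 1.313 -1.62
v 1.94 2.627 -2.032
v 2.075 1.474 -1.324
v 1.639 2.724 -1.818
v 1.773 1.571 -1.11
v 1.269 2.74 -1.722
v 1.403 1.587 -1.014
v 0.894 2.672 -1.761
v 1.029 1.519 -1.053
v 0.58 2.533 -1.929
v 0.714 1.379 -1.221
v 0.381 2.345 -2.196
v 0.515 1.192 -1.488
v 0.33 2.143 -2.517
v 0.464 0.989 -1.808
v 0.437 1.96 -2.835
v 0.572 0.807 -2.127
v 0.684 1.828 -3.096
v 0.818 0.675 -2.388
v 1.027 1.771 -3.255
v 1.161 0.617 -2.547
v 1.408 1.797 -3.284
v 1.542 0.644 -2.576
v 1.599 2.567 1.292
v 2.472 1.722 1.184
v 0.628 1.758 -0.224
v 1.501 0.913 -0.332
v 0.761 0.904 0.637
v 1.361 1.404 1.574
v 1.739 2.076 -0.614
v 2.339 2.576 0.323
v 2.559 1.419 0.006
v 1.954 0.694 0.779
v 1.146 2.786 0.181
v 0.541 2.061 0.954
v 2.121 2.215 1.371
v 0.979 1.265 -0.411
v 0.544 1.26 0.158
v 1.057 0.763 0.095
v 1.467 2.028 1.601
v 1.981 1.532 1.537
v 0.975 1.051 1.215
v 1.119 1.948 -0.577
v 1.633 1.452 -0.641
v 2.043 2.717 0.865
v 2.556 2.22 0.802
v 2.125 2.429 -0.255
v 2.685 1.54 0.615
v 2.114 1.065 -0.276
v 2.254 1.749 -0.442
v 2.607 2.042 0.109
v 2.329 1.115 1.069
v 1.759 0.64 0.178
v 1.324 0.634 0.748
v 1.676 0.928 1.299
v 2.38 0.937 0.377
v 1.341 2.84 0.782
v 0.771 2.365 -0.109
v 1.424 2.552 -0.339
v 1.776 2.846 0.212
v 0.986 2.415 1.236
v 0.415 1.94 0.345
v 0.493 1.438 0.851
v 0.846 1.731 1.402
v 0.72 2.543 0.583
f 2 1 4
f 2 4 3
f 4 1 5
f 4 5 3
f 5 1 6
f 5 6 3
f 6 1 7
f 6 7 3
f 7 1 8
f 7 8 3
f 8 1 9
f 8 9 3
f 9 1 10
f 9 10 3
f 10 1 11
f 10 11 3
f 11 1 2
f 11 2 3
f 13 12 16
f 13 16 14
f 14 16 17
f 14 17 15
f 16 12 18
f 16 18 17
f 17 18 19
f 17 19 15
f 18 12 20
f 18 20 19
f 19 20 21
f 19 21 15
f 20 12 22
f 20 22 21
f 21 22 23
f 21 23 15
f 22 12 24
f 22 24 23
f 23 24 25
f 23 25 15
f 24 12 26
f 24 26 25
f 25 26 27
f 25 27 15
f 26 12 28
f 26 28 27
f 27 28 29
f 27 29 15
f 28 12 30
f 28 30 29
f 29 30 31
f 29 31 15
f 30 12 32
f 30 32 31
f 31 32 33
f 31 33 15
f 32 12 34
f 32 34 33
f 33 34 35
f 33 35 15
f 34 12 36
f 34 36 35
f 35 36 37
f 35 37 15
f 36 12 38
f 36 38 37
f 37 38 39
f 37 39 15
f 38 12 40
f 38 40 39
f 39 40 41
f 39 41 15
f 40 12 42
f 40 42 41
f 41 42 43
f 41 43 15
f 42 12 13
f 42 13 43
f 43 13 14
f 43 14 15
f 44 81 60
f 81 55 84
f 60 84 49
f 81 84 60
f 44 60 56
f 60 49 61
f 56 61 45
f 60 61 56
f 44 56 65
f 56 45 66
f 65 66 51
f 56 66 65
f 44 65 77
f 65 51 80
f 77 80 54
f 65 80 77
f 44 77 81
f 77 54 85
f 81 85 55
f 77 85 81
f 45 61 72
f 61 49 75
f 72 75 53
f 61 75 72
f 49 84 62
f 84 55 83
f 62 83 48
f 84 83 62
f 55 85 82
f 85 54 78
f 82 78 46
f 85 78 82
f 54 80 79
f 80 51 67
f 79 67 50
f 80 67 79
f 51 66 71
f 66 45 68
f 71 68 52
f 66 68 71
f 47 73 59
f 73 53 74
f 59 74 48
f 73 74 59
f 47 59 57
f 59 48 58
f 57 58 46
f 59 58 57
f 47 57 64
f 57 46 63
f 64 63 50
f 57 63 64
f 47 64 69
f 64 50 70
f 69 70 52
f 64 70 69
f 47 69 73
f 69 52 76
f 73 76 53
f 69 76 73
f 48 74 62
f 74 53 75
f 62 75 49
f 74 75 62
f 46 58 82
f 58 48 83
f 82 83 55
f 58 83 82
f 50 63 79
f 63 46 78
f 79 78 54
f 63 78 79
f 52 70 71
f 70 50 67
f 71 67 51
f 70 67 71
f 53 76 72
f 76 52 68
f 72 68 45
f 76 68 72



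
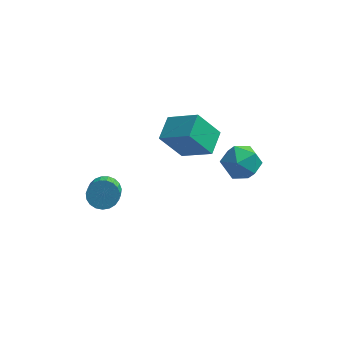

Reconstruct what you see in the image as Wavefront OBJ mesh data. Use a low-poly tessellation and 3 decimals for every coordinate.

v -3.282 -3.199 0.887
v -2.497 -3.278 0.7
v -2.394 -4.441 1.626
v -3.178 -4.361 1.813
v -2.486 -3.068 0.963
v -2.383 -4.231 1.889
v -2.612 -2.88 1.213
v -2.509 -4.043 2.138
v -2.853 -2.747 1.406
v -2.75 -3.91 2.332
v -3.169 -2.693 1.51
v -3.066 -3.856 2.436
v -3.504 -2.726 1.506
v -3.401 -3.888 2.432
v -3.801 -2.84 1.395
v -3.698 -4.003 2.321
v -4.008 -3.017 1.196
v -3.905 -4.18 2.122
v -4.089 -3.225 0.944
v -3.986 -4.388 1.87
v -4.031 -3.428 0.682
v -3.928 -4.591 1.608
v -3.843 -3.592 0.455
v -3.74 -4.755 1.381
v -3.558 -3.688 0.303
v -3.455 -4.851 1.229
v -3.225 -3.699 0.252
v -3.122 -4.862 1.178
v -2.902 -3.623 0.311
v -2.799 -4.786 1.237
v -2.645 -3.475 0.47
v -2.542 -4.637 1.395
v 0.016 0.287 0.457
v -1.083 0.048 2.026
v 0.281 1.647 0.85
v -0.818 1.408 2.419
v 1.578 -0.308 1.461
v 0.479 -0.547 3.03
v 1.843 1.052 1.854
v 0.744 0.813 3.423
v 1.962 -0.305 0.862
v 2.602 0.276 1.615
v 3.378 -0.316 -0.335
v 4.018 0.265 0.418
v 3.728 -0.822 0.632
v 2.852 -0.816 1.372
v 3.128 0.776 -0.092
v 2.252 0.782 0.648
v 3.323 0.944 1.025
v 3.693 -0.044 1.472
v 2.287 0.004 -0.192
v 2.657 -0.984 0.255
f 2 1 5
f 2 5 3
f 3 5 6
f 3 6 4
f 5 1 7
f 5 7 6
f 6 7 8
f 6 8 4
f 7 1 9
f 7 9 8
f 8 9 10
f 8 10 4
f 9 1 11
f 9 11 10
f 10 11 12
f 10 12 4
f 11 1 13
f 11 13 12
f 12 13 14
f 12 14 4
f 13 1 15
f 13 15 14
f 14 15 16
f 14 16 4
f 15 1 17
f 15 17 16
f 16 17 18
f 16 18 4
f 17 1 19
f 17 19 18
f 18 19 20
f 18 20 4
f 19 1 21
f 19 21 20
f 20 21 22
f 20 22 4
f 21 1 23
f 21 23 22
f 22 23 24
f 22 24 4
f 23 1 25
f 23 25 24
f 24 25 26
f 24 26 4
f 25 1 27
f 25 27 26
f 26 27 28
f 26 28 4
f 27 1 29
f 27 29 28
f 28 29 30
f 28 30 4
f 29 1 31
f 29 31 30
f 30 31 32
f 30 32 4
f 31 1 2
f 31 2 32
f 32 2 3
f 32 3 4
f 34 36 33
f 37 34 33
f 33 36 35
f 35 37 33
f 34 40 36
f 38 34 37
f 38 40 34
f 36 40 35
f 39 37 35
f 35 40 39
f 39 38 37
f 40 38 39
f 41 52 46
f 41 46 42
f 41 42 48
f 41 48 51
f 41 51 52
f 42 46 50
f 46 52 45
f 52 51 43
f 51 48 47
f 48 42 49
f 44 50 45
f 44 45 43
f 44 43 47
f 44 47 49
f 44 49 50
f 45 50 46
f 43 45 52
f 47 43 51
f 49 47 48
f 50 49 42



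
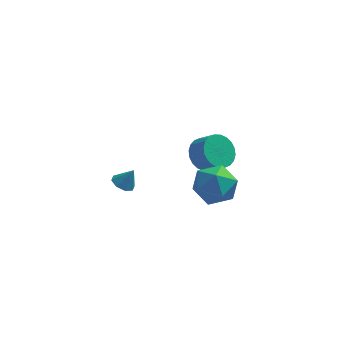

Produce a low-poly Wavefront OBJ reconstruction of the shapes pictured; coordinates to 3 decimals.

v -1.311 -1.294 -1.128
v -0.8 -1.146 -1.426
v -0.809 -1.226 -0.232
v -1.054 -0.772 -1.312
v -1.459 -0.703 -1.09
v -1.778 -0.981 -0.891
v -1.823 -1.442 -0.831
v -1.568 -1.816 -0.945
v -1.163 -1.884 -1.167
v -0.845 -1.607 -1.366
v 2.226 2.147 -1.706
v 2.9 2.162 -2.404
v 3.627 1.689 -1.712
v 2.954 1.673 -1.014
v 2.959 2.497 -2.237
v 3.686 2.023 -1.545
v 2.906 2.778 -1.989
v 3.634 2.305 -1.297
v 2.75 2.963 -1.698
v 3.478 2.49 -1.006
v 2.514 3.024 -1.409
v 3.242 2.551 -0.717
v 2.234 2.951 -1.164
v 2.962 2.478 -0.472
v 1.953 2.756 -1.002
v 2.681 2.283 -0.31
v 1.714 2.468 -0.947
v 2.442 1.995 -0.256
v 1.553 2.131 -1.008
v 2.28 1.658 -0.316
v 1.494 1.797 -1.175
v 2.221 1.323 -0.483
v 1.546 1.515 -1.423
v 2.274 1.042 -0.731
v 1.702 1.33 -1.714
v 2.43 0.857 -1.022
v 1.938 1.269 -2.003
v 2.666 0.796 -1.311
v 2.218 1.342 -2.248
v 2.946 0.869 -1.556
v 2.499 1.537 -2.41
v 3.227 1.064 -1.718
v 2.738 1.825 -2.464
v 3.466 1.352 -1.773
v 2.613 -2.582 0.871
v 3.254 -2.903 1.765
v 2.726 -4.297 0.175
v 3.367 -4.618 1.069
v 2.258 -4.369 1.219
v 2.189 -3.309 1.649
v 3.791 -3.891 0.291
v 3.722 -2.831 0.721
v 3.982 -3.712 1.407
v 3.035 -4.007 1.98
v 2.945 -3.193 -0.04
v 1.998 -3.488 0.533
f 2 1 4
f 2 4 3
f 4 1 5
f 4 5 3
f 5 1 6
f 5 6 3
f 6 1 7
f 6 7 3
f 7 1 8
f 7 8 3
f 8 1 9
f 8 9 3
f 9 1 10
f 9 10 3
f 10 1 2
f 10 2 3
f 12 11 15
f 12 15 13
f 13 15 16
f 13 16 14
f 15 11 17
f 15 17 16
f 16 17 18
f 16 18 14
f 17 11 19
f 17 19 18
f 18 19 20
f 18 20 14
f 19 11 21
f 19 21 20
f 20 21 22
f 20 22 14
f 21 11 23
f 21 23 22
f 22 23 24
f 22 24 14
f 23 11 25
f 23 25 24
f 24 25 26
f 24 26 14
f 25 11 27
f 25 27 26
f 26 27 28
f 26 28 14
f 27 11 29
f 27 29 28
f 28 29 30
f 28 30 14
f 29 11 31
f 29 31 30
f 30 31 32
f 30 32 14
f 31 11 33
f 31 33 32
f 32 33 34
f 32 34 14
f 33 11 35
f 33 35 34
f 34 35 36
f 34 36 14
f 35 11 37
f 35 37 36
f 36 37 38
f 36 38 14
f 37 11 39
f 37 39 38
f 38 39 40
f 38 40 14
f 39 11 41
f 39 41 40
f 40 41 42
f 40 42 14
f 41 11 43
f 41 43 42
f 42 43 44
f 42 44 14
f 43 11 12
f 43 12 44
f 44 12 13
f 44 13 14
f 45 56 50
f 45 50 46
f 45 46 52
f 45 52 55
f 45 55 56
f 46 50 54
f 50 56 49
f 56 55 47
f 55 52 51
f 52 46 53
f 48 54 49
f 48 49 47
f 48 47 51
f 48 51 53
f 48 53 54
f 49 54 50
f 47 49 56
f 51 47 55
f 53 51 52
f 54 53 46



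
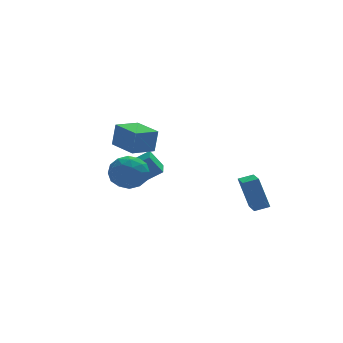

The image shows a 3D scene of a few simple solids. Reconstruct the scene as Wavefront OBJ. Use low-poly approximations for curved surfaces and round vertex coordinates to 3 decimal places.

v -2.551 0.459 1.11
v -2.319 0.487 2.642
v -3.315 2.284 1.192
v -3.084 2.312 2.724
v -1.076 1.088 0.876
v -0.845 1.116 2.408
v -1.841 2.913 0.958
v -1.609 2.941 2.49
v -2.572 3.534 -1.695
v -0.874 3.134 -0.508
v -2.194 4.932 -1.763
v -0.496 4.532 -0.577
v -1.804 3.268 -2.883
v -0.106 2.868 -1.697
v -1.426 4.666 -2.952
v 0.272 4.266 -1.765
v 3.175 -4.671 -1.922
v 2.648 -4.159 0.098
v 3.358 -3.11 -2.27
v 2.831 -2.598 -0.249
v 4.089 -4.722 -1.671
v 3.562 -4.21 0.35
v 4.272 -3.161 -2.018
v 3.745 -2.649 0.002
v -3.684 -0.3 0.047
v -2.666 -0.772 -0.507
v -3.714 -1.868 1.327
v -2.696 -2.34 0.773
v -2.61 -1.29 1.449
v -2.592 -0.321 0.658
v -3.788 -2.319 0.162
v -3.77 -1.35 -0.629
v -2.73 -2.019 -0.436
v -2.003 -1.384 0.359
v -4.377 -1.256 0.461
v -3.65 -0.621 1.256
v -3.173 -0.398 -0.343
v -3.207 -2.242 1.163
v -3.157 -1.625 1.56
v -2.559 -1.902 1.234
v -3.129 -0.133 0.342
v -2.531 -0.411 0.016
v -2.498 -0.716 1.166
v -3.849 -2.229 0.804
v -3.251 -2.507 0.478
v -3.821 -0.738 -0.414
v -3.223 -1.015 -0.74
v -3.882 -1.924 -0.346
v -2.612 -1.409 -0.626
v -2.629 -2.331 0.126
v -3.271 -2.318 -0.233
v -3.261 -1.749 -0.698
v -2.184 -1.035 -0.159
v -2.202 -1.957 0.593
v -2.151 -1.34 0.991
v -2.141 -0.77 0.526
v -2.222 -1.769 -0.117
v -4.178 -0.683 0.227
v -4.196 -1.605 0.979
v -4.239 -1.87 0.294
v -4.229 -1.3 -0.171
v -3.751 -0.309 0.694
v -3.768 -1.231 1.446
v -3.119 -0.891 1.518
v -3.109 -0.322 1.053
v -4.158 -0.871 0.937
f 2 4 1
f 5 2 1
f 1 4 3
f 3 5 1
f 2 8 4
f 6 2 5
f 6 8 2
f 4 8 3
f 7 5 3
f 3 8 7
f 7 6 5
f 8 6 7
f 10 12 9
f 13 10 9
f 9 12 11
f 11 13 9
f 10 16 12
f 14 10 13
f 14 16 10
f 12 16 11
f 15 13 11
f 11 16 15
f 15 14 13
f 16 14 15
f 18 20 17
f 21 18 17
f 17 20 19
f 19 21 17
f 18 24 20
f 22 18 21
f 22 24 18
f 20 24 19
f 23 21 19
f 19 24 23
f 23 22 21
f 24 22 23
f 25 62 41
f 62 36 65
f 41 65 30
f 62 65 41
f 25 41 37
f 41 30 42
f 37 42 26
f 41 42 37
f 25 37 46
f 37 26 47
f 46 47 32
f 37 47 46
f 25 46 58
f 46 32 61
f 58 61 35
f 46 61 58
f 25 58 62
f 58 35 66
f 62 66 36
f 58 66 62
f 26 42 53
f 42 30 56
f 53 56 34
f 42 56 53
f 30 65 43
f 65 36 64
f 43 64 29
f 65 64 43
f 36 66 63
f 66 35 59
f 63 59 27
f 66 59 63
f 35 61 60
f 61 32 48
f 60 48 31
f 61 48 60
f 32 47 52
f 47 26 49
f 52 49 33
f 47 49 52
f 28 54 40
f 54 34 55
f 40 55 29
f 54 55 40
f 28 40 38
f 40 29 39
f 38 39 27
f 40 39 38
f 28 38 45
f 38 27 44
f 45 44 31
f 38 44 45
f 28 45 50
f 45 31 51
f 50 51 33
f 45 51 50
f 28 50 54
f 50 33 57
f 54 57 34
f 50 57 54
f 29 55 43
f 55 34 56
f 43 56 30
f 55 56 43
f 27 39 63
f 39 29 64
f 63 64 36
f 39 64 63
f 31 44 60
f 44 27 59
f 60 59 35
f 44 59 60
f 33 51 52
f 51 31 48
f 52 48 32
f 51 48 52
f 34 57 53
f 57 33 49
f 53 49 26
f 57 49 53



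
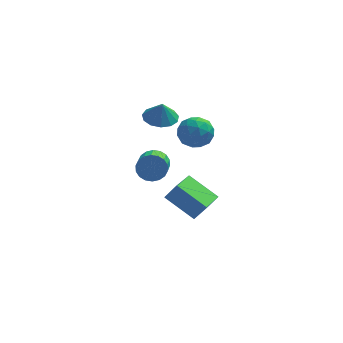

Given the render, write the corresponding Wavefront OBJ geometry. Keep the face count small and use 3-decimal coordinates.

v 2.515 -4.125 0.562
v 0.963 -3.229 1.617
v 3.173 -2.51 0.158
v 1.621 -1.614 1.214
v 3.159 -4.146 1.526
v 1.607 -3.25 2.582
v 3.817 -2.531 1.123
v 2.265 -1.635 2.178
v 0.332 3.588 -0.653
v 0.691 3.929 0.111
v 0.586 2.233 0.917
v 0.228 1.892 0.153
v 0.293 3.98 0.167
v 0.189 2.284 0.973
v -0.097 3.953 0.061
v -0.201 2.258 0.867
v -0.402 3.855 -0.186
v -0.506 2.159 0.62
v -0.562 3.703 -0.526
v -0.666 2.008 0.28
v -0.544 3.528 -0.891
v -0.648 1.833 -0.085
v -0.353 3.366 -1.209
v -0.457 1.67 -0.403
v -0.026 3.247 -1.417
v -0.131 1.551 -0.611
v 0.371 3.196 -1.473
v 0.267 1.5 -0.667
v 0.761 3.222 -1.367
v 0.657 1.527 -0.561
v 1.066 3.321 -1.12
v 0.962 1.625 -0.314
v 1.226 3.472 -0.78
v 1.122 1.777 0.026
v 1.208 3.647 -0.415
v 1.104 1.952 0.391
v 1.017 3.81 -0.097
v 0.913 2.114 0.709
v 1.707 3.007 1.964
v 2.399 3.885 2.085
v 2.921 1.935 2.795
v 3.613 2.813 2.916
v 2.653 2.769 3.501
v 1.903 3.432 2.987
v 3.417 2.388 1.893
v 2.667 3.051 1.379
v 3.457 3.503 2.041
v 2.984 3.738 3.035
v 2.336 2.082 1.845
v 1.863 2.317 2.839
v 1.946 3.54 1.952
v 3.374 2.28 2.928
v 2.809 2.254 3.272
v 3.216 2.77 3.343
v 1.655 3.274 2.482
v 2.062 3.79 2.553
v 2.211 3.134 3.385
v 3.258 2.03 2.327
v 3.665 2.546 2.398
v 2.104 3.05 1.537
v 2.511 3.566 1.608
v 3.109 2.686 1.495
v 2.975 3.832 1.997
v 3.689 3.201 2.485
v 3.573 2.952 1.884
v 3.132 3.341 1.582
v 2.697 3.97 2.581
v 3.411 3.34 3.07
v 2.846 3.314 3.413
v 2.405 3.703 3.111
v 3.319 3.745 2.555
v 1.909 2.48 1.81
v 2.623 1.85 2.299
v 2.915 2.117 1.769
v 2.474 2.506 1.467
v 1.631 2.619 2.395
v 2.345 1.988 2.883
v 2.188 2.479 3.298
v 1.747 2.868 2.996
v 2.001 2.075 2.325
v 0.704 3.98 2.979
v 1.724 4.173 2.913
v 0.816 3.8 4.181
v 1.464 4.689 3.014
v 0.964 4.979 3.105
v 0.38 4.953 3.155
v -0.1 4.617 3.15
v -0.325 4.08 3.091
v -0.224 3.51 2.996
v 0.172 3.09 2.896
v 0.737 2.953 2.822
v 1.291 3.141 2.798
v 1.659 3.596 2.832
f 2 4 1
f 5 2 1
f 1 4 3
f 3 5 1
f 2 8 4
f 6 2 5
f 6 8 2
f 4 8 3
f 7 5 3
f 3 8 7
f 7 6 5
f 8 6 7
f 10 9 13
f 10 13 11
f 11 13 14
f 11 14 12
f 13 9 15
f 13 15 14
f 14 15 16
f 14 16 12
f 15 9 17
f 15 17 16
f 16 17 18
f 16 18 12
f 17 9 19
f 17 19 18
f 18 19 20
f 18 20 12
f 19 9 21
f 19 21 20
f 20 21 22
f 20 22 12
f 21 9 23
f 21 23 22
f 22 23 24
f 22 24 12
f 23 9 25
f 23 25 24
f 24 25 26
f 24 26 12
f 25 9 27
f 25 27 26
f 26 27 28
f 26 28 12
f 27 9 29
f 27 29 28
f 28 29 30
f 28 30 12
f 29 9 31
f 29 31 30
f 30 31 32
f 30 32 12
f 31 9 33
f 31 33 32
f 32 33 34
f 32 34 12
f 33 9 35
f 33 35 34
f 34 35 36
f 34 36 12
f 35 9 37
f 35 37 36
f 36 37 38
f 36 38 12
f 37 9 10
f 37 10 38
f 38 10 11
f 38 11 12
f 39 76 55
f 76 50 79
f 55 79 44
f 76 79 55
f 39 55 51
f 55 44 56
f 51 56 40
f 55 56 51
f 39 51 60
f 51 40 61
f 60 61 46
f 51 61 60
f 39 60 72
f 60 46 75
f 72 75 49
f 60 75 72
f 39 72 76
f 72 49 80
f 76 80 50
f 72 80 76
f 40 56 67
f 56 44 70
f 67 70 48
f 56 70 67
f 44 79 57
f 79 50 78
f 57 78 43
f 79 78 57
f 50 80 77
f 80 49 73
f 77 73 41
f 80 73 77
f 49 75 74
f 75 46 62
f 74 62 45
f 75 62 74
f 46 61 66
f 61 40 63
f 66 63 47
f 61 63 66
f 42 68 54
f 68 48 69
f 54 69 43
f 68 69 54
f 42 54 52
f 54 43 53
f 52 53 41
f 54 53 52
f 42 52 59
f 52 41 58
f 59 58 45
f 52 58 59
f 42 59 64
f 59 45 65
f 64 65 47
f 59 65 64
f 42 64 68
f 64 47 71
f 68 71 48
f 64 71 68
f 43 69 57
f 69 48 70
f 57 70 44
f 69 70 57
f 41 53 77
f 53 43 78
f 77 78 50
f 53 78 77
f 45 58 74
f 58 41 73
f 74 73 49
f 58 73 74
f 47 65 66
f 65 45 62
f 66 62 46
f 65 62 66
f 48 71 67
f 71 47 63
f 67 63 40
f 71 63 67
f 82 81 84
f 82 84 83
f 84 81 85
f 84 85 83
f 85 81 86
f 85 86 83
f 86 81 87
f 86 87 83
f 87 81 88
f 87 88 83
f 88 81 89
f 88 89 83
f 89 81 90
f 89 90 83
f 90 81 91
f 90 91 83
f 91 81 92
f 91 92 83
f 92 81 93
f 92 93 83
f 93 81 82
f 93 82 83



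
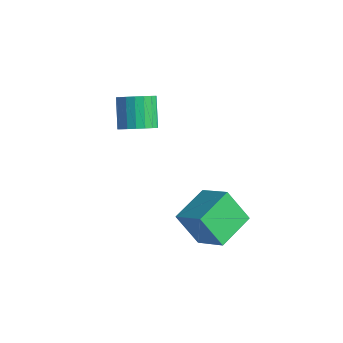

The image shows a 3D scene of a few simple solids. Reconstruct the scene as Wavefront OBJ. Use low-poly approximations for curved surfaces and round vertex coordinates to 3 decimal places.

v 0.054 -1.409 -3.741
v 1.551 -1.394 -2.742
v -0.203 0.501 -3.384
v 1.294 0.516 -2.385
v 1.046 -0.996 -5.235
v 2.543 -0.981 -4.236
v 0.789 0.914 -4.878
v 2.286 0.929 -3.879
v -3.168 -0.605 -0.214
v -2.457 -0.092 -0.009
v -3.341 0.658 1.179
v -4.052 0.145 0.974
v -2.647 0.125 -0.287
v -3.531 0.875 0.901
v -2.939 0.198 -0.551
v -3.823 0.948 0.637
v -3.277 0.112 -0.748
v -4.161 0.861 0.441
v -3.593 -0.117 -0.839
v -4.478 0.633 0.349
v -3.825 -0.442 -0.806
v -4.71 0.308 0.382
v -3.927 -0.799 -0.657
v -4.811 -0.049 0.531
v -3.879 -1.118 -0.419
v -4.763 -0.368 0.769
v -3.689 -1.335 -0.141
v -4.573 -0.585 1.047
v -3.397 -1.408 0.123
v -4.281 -0.658 1.311
v -3.059 -1.321 0.319
v -3.943 -0.572 1.508
v -2.742 -1.093 0.411
v -3.627 -0.343 1.599
v -2.51 -0.768 0.378
v -3.395 -0.018 1.566
v -2.409 -0.411 0.229
v -3.293 0.339 1.417
f 2 4 1
f 5 2 1
f 1 4 3
f 3 5 1
f 2 8 4
f 6 2 5
f 6 8 2
f 4 8 3
f 7 5 3
f 3 8 7
f 7 6 5
f 8 6 7
f 10 9 13
f 10 13 11
f 11 13 14
f 11 14 12
f 13 9 15
f 13 15 14
f 14 15 16
f 14 16 12
f 15 9 17
f 15 17 16
f 16 17 18
f 16 18 12
f 17 9 19
f 17 19 18
f 18 19 20
f 18 20 12
f 19 9 21
f 19 21 20
f 20 21 22
f 20 22 12
f 21 9 23
f 21 23 22
f 22 23 24
f 22 24 12
f 23 9 25
f 23 25 24
f 24 25 26
f 24 26 12
f 25 9 27
f 25 27 26
f 26 27 28
f 26 28 12
f 27 9 29
f 27 29 28
f 28 29 30
f 28 30 12
f 29 9 31
f 29 31 30
f 30 31 32
f 30 32 12
f 31 9 33
f 31 33 32
f 32 33 34
f 32 34 12
f 33 9 35
f 33 35 34
f 34 35 36
f 34 36 12
f 35 9 37
f 35 37 36
f 36 37 38
f 36 38 12
f 37 9 10
f 37 10 38
f 38 10 11
f 38 11 12



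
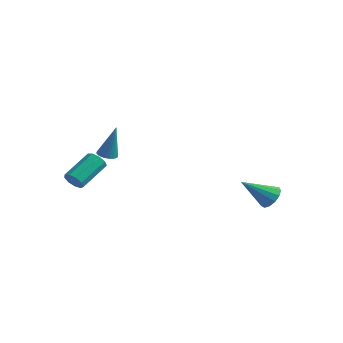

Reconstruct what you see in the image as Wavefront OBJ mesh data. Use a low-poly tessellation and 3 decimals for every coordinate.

v -1.709 -2.964 2.331
v -1.257 -3.34 2.279
v -1.271 -2.716 4.369
v -1.154 -3.139 2.233
v -1.135 -2.912 2.201
v -1.204 -2.692 2.189
v -1.35 -2.515 2.199
v -1.551 -2.405 2.229
v -1.775 -2.381 2.274
v -1.989 -2.445 2.328
v -2.161 -2.589 2.382
v -2.264 -2.789 2.428
v -2.282 -3.017 2.46
v -2.213 -3.236 2.472
v -2.067 -3.414 2.462
v -1.867 -3.523 2.433
v -1.642 -3.548 2.387
v -1.428 -3.483 2.334
v 4.299 3.872 -2.018
v 4.828 4.035 -1.399
v 3.101 2.688 -0.682
v 4.505 4.373 -1.389
v 4.116 4.552 -1.578
v 3.786 4.515 -1.907
v 3.618 4.274 -2.271
v 3.667 3.906 -2.555
v 3.916 3.526 -2.668
v 4.287 3.257 -2.575
v 4.661 3.183 -2.305
v 4.921 3.328 -1.943
v 4.983 3.646 -1.606
v -3.041 -4.183 0.424
v -2.662 -4.46 0.887
v -2.479 -2.655 1.82
v -2.859 -2.377 1.356
v -2.406 -4.311 0.547
v -2.223 -2.505 1.479
v -2.447 -4.101 0.149
v -2.264 -2.296 1.082
v -2.766 -3.929 -0.12
v -2.583 -2.124 0.812
v -3.214 -3.876 -0.135
v -3.031 -2.071 0.798
v -3.581 -3.967 0.112
v -3.399 -2.162 1.044
v -3.696 -4.158 0.504
v -3.513 -2.353 1.437
v -3.504 -4.361 0.859
v -3.321 -2.556 1.792
v -3.096 -4.48 1.01
v -2.913 -2.675 1.943
f 2 1 4
f 2 4 3
f 4 1 5
f 4 5 3
f 5 1 6
f 5 6 3
f 6 1 7
f 6 7 3
f 7 1 8
f 7 8 3
f 8 1 9
f 8 9 3
f 9 1 10
f 9 10 3
f 10 1 11
f 10 11 3
f 11 1 12
f 11 12 3
f 12 1 13
f 12 13 3
f 13 1 14
f 13 14 3
f 14 1 15
f 14 15 3
f 15 1 16
f 15 16 3
f 16 1 17
f 16 17 3
f 17 1 18
f 17 18 3
f 18 1 2
f 18 2 3
f 20 19 22
f 20 22 21
f 22 19 23
f 22 23 21
f 23 19 24
f 23 24 21
f 24 19 25
f 24 25 21
f 25 19 26
f 25 26 21
f 26 19 27
f 26 27 21
f 27 19 28
f 27 28 21
f 28 19 29
f 28 29 21
f 29 19 30
f 29 30 21
f 30 19 31
f 30 31 21
f 31 19 20
f 31 20 21
f 33 32 36
f 33 36 34
f 34 36 37
f 34 37 35
f 36 32 38
f 36 38 37
f 37 38 39
f 37 39 35
f 38 32 40
f 38 40 39
f 39 40 41
f 39 41 35
f 40 32 42
f 40 42 41
f 41 42 43
f 41 43 35
f 42 32 44
f 42 44 43
f 43 44 45
f 43 45 35
f 44 32 46
f 44 46 45
f 45 46 47
f 45 47 35
f 46 32 48
f 46 48 47
f 47 48 49
f 47 49 35
f 48 32 50
f 48 50 49
f 49 50 51
f 49 51 35
f 50 32 33
f 50 33 51
f 51 33 34
f 51 34 35



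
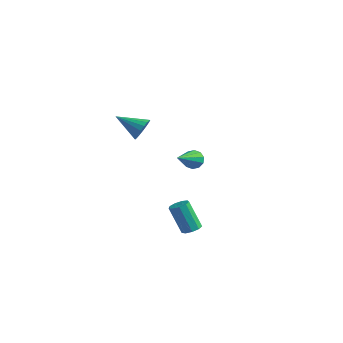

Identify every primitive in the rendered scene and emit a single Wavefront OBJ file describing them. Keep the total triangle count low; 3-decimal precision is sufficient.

v -1.207 -2.012 3.33
v -0.836 -2.344 3.864
v -2.593 -2.468 4.01
v -0.883 -2.02 3.984
v -1.005 -1.693 3.955
v -1.173 -1.44 3.782
v -1.349 -1.318 3.506
v -1.492 -1.355 3.19
v -1.57 -1.542 2.905
v -1.565 -1.837 2.718
v -1.477 -2.172 2.671
v -1.328 -2.471 2.775
v -1.151 -2.664 3.006
v -0.987 -2.708 3.311
v -0.873 -2.593 3.621
v 0.537 -0.169 -4.437
v 0.893 -0.596 -4.271
v 0.079 -0.658 -2.678
v -0.277 -0.231 -2.843
v 1.05 -0.245 -4.178
v 0.237 -0.306 -2.584
v 0.967 0.142 -4.205
v 0.154 0.081 -2.612
v 0.683 0.384 -4.341
v -0.13 0.322 -2.747
v 0.33 0.366 -4.521
v -0.483 0.305 -2.928
v 0.074 0.098 -4.663
v -0.739 0.037 -3.069
v 0.034 -0.295 -4.698
v -0.779 -0.356 -3.105
v 0.23 -0.63 -4.611
v -0.584 -0.691 -3.018
v 0.569 -0.749 -4.443
v -0.245 -0.81 -2.849
v -1.582 2.714 -1.321
v -0.959 2.771 -1.39
v -1.298 0.926 -0.219
v -1.061 2.956 -1.063
v -1.363 3.049 -0.835
v -1.748 3.014 -0.793
v -2.07 2.864 -0.952
v -2.206 2.657 -1.253
v -2.103 2.472 -1.58
v -1.802 2.379 -1.808
v -1.416 2.414 -1.85
v -1.094 2.564 -1.691
f 2 1 4
f 2 4 3
f 4 1 5
f 4 5 3
f 5 1 6
f 5 6 3
f 6 1 7
f 6 7 3
f 7 1 8
f 7 8 3
f 8 1 9
f 8 9 3
f 9 1 10
f 9 10 3
f 10 1 11
f 10 11 3
f 11 1 12
f 11 12 3
f 12 1 13
f 12 13 3
f 13 1 14
f 13 14 3
f 14 1 15
f 14 15 3
f 15 1 2
f 15 2 3
f 17 16 20
f 17 20 18
f 18 20 21
f 18 21 19
f 20 16 22
f 20 22 21
f 21 22 23
f 21 23 19
f 22 16 24
f 22 24 23
f 23 24 25
f 23 25 19
f 24 16 26
f 24 26 25
f 25 26 27
f 25 27 19
f 26 16 28
f 26 28 27
f 27 28 29
f 27 29 19
f 28 16 30
f 28 30 29
f 29 30 31
f 29 31 19
f 30 16 32
f 30 32 31
f 31 32 33
f 31 33 19
f 32 16 34
f 32 34 33
f 33 34 35
f 33 35 19
f 34 16 17
f 34 17 35
f 35 17 18
f 35 18 19
f 37 36 39
f 37 39 38
f 39 36 40
f 39 40 38
f 40 36 41
f 40 41 38
f 41 36 42
f 41 42 38
f 42 36 43
f 42 43 38
f 43 36 44
f 43 44 38
f 44 36 45
f 44 45 38
f 45 36 46
f 45 46 38
f 46 36 47
f 46 47 38
f 47 36 37
f 47 37 38



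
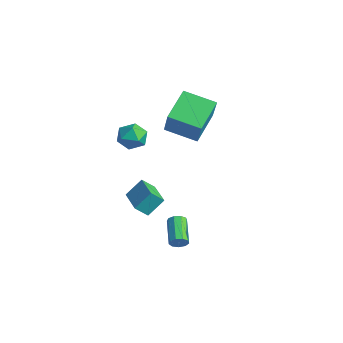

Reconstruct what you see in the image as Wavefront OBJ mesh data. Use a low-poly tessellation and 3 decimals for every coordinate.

v 2.584 -0.662 -3.136
v 2.84 -0.592 -2.689
v 1.511 0.092 -2.037
v 1.256 0.022 -2.484
v 2.883 -0.308 -2.899
v 1.554 0.375 -2.247
v 2.786 -0.19 -3.22
v 1.457 0.494 -2.568
v 2.595 -0.292 -3.502
v 1.266 0.391 -2.85
v 2.399 -0.568 -3.613
v 1.07 0.116 -2.96
v 2.289 -0.887 -3.5
v 0.961 -0.204 -2.848
v 2.318 -1.101 -3.218
v 0.99 -0.418 -2.565
v 2.471 -1.109 -2.897
v 1.143 -0.426 -2.245
v 2.677 -0.908 -2.688
v 1.349 -0.225 -2.036
v -0.745 -1.222 4.099
v 0.086 -1.011 3.887
v -0.706 -2.309 3.173
v 0.125 -2.098 2.961
v -0.056 -2.427 3.76
v -0.081 -1.755 4.333
v -0.539 -1.565 2.727
v -0.564 -0.893 3.3
v 0.213 -1.223 3.039
v 0.511 -1.755 3.677
v -1.131 -1.565 3.383
v -0.833 -2.097 4.021
v -1.568 -1.368 -1.728
v -1.429 -0.493 -0.805
v -1.332 -0.726 -2.372
v -1.194 0.15 -1.449
v 0.174 -1.83 -1.551
v 0.312 -0.954 -0.628
v 0.409 -1.187 -2.195
v 0.548 -0.312 -1.272
v -2.71 2.572 3.292
v -1.694 2.178 4.944
v -1.361 3.762 2.746
v -0.344 3.367 4.398
v -1.756 1.053 2.342
v -0.739 0.658 3.994
v -0.406 2.242 1.796
v 0.61 1.848 3.448
f 2 1 5
f 2 5 3
f 3 5 6
f 3 6 4
f 5 1 7
f 5 7 6
f 6 7 8
f 6 8 4
f 7 1 9
f 7 9 8
f 8 9 10
f 8 10 4
f 9 1 11
f 9 11 10
f 10 11 12
f 10 12 4
f 11 1 13
f 11 13 12
f 12 13 14
f 12 14 4
f 13 1 15
f 13 15 14
f 14 15 16
f 14 16 4
f 15 1 17
f 15 17 16
f 16 17 18
f 16 18 4
f 17 1 19
f 17 19 18
f 18 19 20
f 18 20 4
f 19 1 2
f 19 2 20
f 20 2 3
f 20 3 4
f 21 32 26
f 21 26 22
f 21 22 28
f 21 28 31
f 21 31 32
f 22 26 30
f 26 32 25
f 32 31 23
f 31 28 27
f 28 22 29
f 24 30 25
f 24 25 23
f 24 23 27
f 24 27 29
f 24 29 30
f 25 30 26
f 23 25 32
f 27 23 31
f 29 27 28
f 30 29 22
f 34 36 33
f 37 34 33
f 33 36 35
f 35 37 33
f 34 40 36
f 38 34 37
f 38 40 34
f 36 40 35
f 39 37 35
f 35 40 39
f 39 38 37
f 40 38 39
f 42 44 41
f 45 42 41
f 41 44 43
f 43 45 41
f 42 48 44
f 46 42 45
f 46 48 42
f 44 48 43
f 47 45 43
f 43 48 47
f 47 46 45
f 48 46 47



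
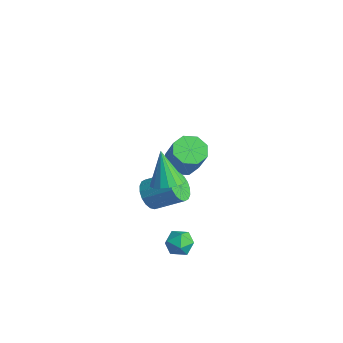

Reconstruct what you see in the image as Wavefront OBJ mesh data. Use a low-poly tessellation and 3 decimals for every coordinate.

v -2.907 -1.867 -3.364
v -2.221 -1.99 -3.996
v -1.127 -0.856 -3.027
v -1.813 -0.733 -2.396
v -2.429 -1.66 -4.147
v -1.335 -0.526 -3.178
v -2.732 -1.371 -4.143
v -1.637 -0.237 -3.174
v -3.069 -1.18 -3.985
v -1.975 -0.046 -3.017
v -3.374 -1.126 -3.705
v -2.28 0.008 -2.736
v -3.587 -1.218 -3.356
v -2.493 -0.084 -2.387
v -3.665 -1.439 -3.01
v -2.571 -0.305 -2.041
v -3.593 -1.744 -2.733
v -2.499 -0.61 -1.764
v -3.385 -2.074 -2.582
v -2.291 -0.94 -1.613
v -3.083 -2.363 -2.586
v -1.988 -1.229 -1.617
v -2.745 -2.554 -2.743
v -1.651 -1.42 -1.775
v -2.44 -2.608 -3.024
v -1.346 -1.474 -2.055
v -2.227 -2.516 -3.373
v -1.133 -1.382 -2.404
v -2.149 -2.295 -3.719
v -1.055 -1.161 -2.75
v 1.317 -2.13 -3.068
v 2.118 -2.31 -3.196
v 0.962 -3.27 -3.684
v 1.763 -3.45 -3.812
v 1.452 -3.467 -3.043
v 1.671 -2.762 -2.661
v 1.409 -2.818 -4.219
v 1.628 -2.113 -3.837
v 2.175 -2.735 -3.907
v 2.201 -3.136 -3.18
v 0.879 -2.444 -3.7
v 0.905 -2.845 -2.973
v 2.184 -3.829 2.098
v 2.976 -3.781 2.455
v 1.376 -3.731 3.882
v 2.873 -3.383 2.386
v 2.612 -3.087 2.252
v 2.253 -2.962 2.082
v 1.879 -3.035 1.917
v 1.574 -3.29 1.792
v 1.409 -3.668 1.738
v 1.421 -4.083 1.767
v 1.608 -4.44 1.871
v 1.928 -4.657 2.028
v 2.306 -4.684 2.2
v 2.656 -4.515 2.35
v 2.898 -4.189 2.442
v -4.55 1.036 -3.094
v -4.042 0.297 -3.488
v -2.921 0.125 -1.72
v -3.43 0.864 -1.326
v -3.728 0.965 -3.622
v -2.607 0.793 -1.854
v -3.896 1.674 -3.447
v -2.775 1.503 -1.679
v -4.447 2.01 -3.065
v -3.327 1.838 -1.297
v -5.059 1.775 -2.7
v -3.938 1.603 -0.932
v -5.373 1.107 -2.566
v -4.252 0.935 -0.798
v -5.205 0.397 -2.741
v -4.084 0.226 -0.973
v -4.653 0.062 -3.123
v -3.533 -0.11 -1.355
f 2 1 5
f 2 5 3
f 3 5 6
f 3 6 4
f 5 1 7
f 5 7 6
f 6 7 8
f 6 8 4
f 7 1 9
f 7 9 8
f 8 9 10
f 8 10 4
f 9 1 11
f 9 11 10
f 10 11 12
f 10 12 4
f 11 1 13
f 11 13 12
f 12 13 14
f 12 14 4
f 13 1 15
f 13 15 14
f 14 15 16
f 14 16 4
f 15 1 17
f 15 17 16
f 16 17 18
f 16 18 4
f 17 1 19
f 17 19 18
f 18 19 20
f 18 20 4
f 19 1 21
f 19 21 20
f 20 21 22
f 20 22 4
f 21 1 23
f 21 23 22
f 22 23 24
f 22 24 4
f 23 1 25
f 23 25 24
f 24 25 26
f 24 26 4
f 25 1 27
f 25 27 26
f 26 27 28
f 26 28 4
f 27 1 29
f 27 29 28
f 28 29 30
f 28 30 4
f 29 1 2
f 29 2 30
f 30 2 3
f 30 3 4
f 31 42 36
f 31 36 32
f 31 32 38
f 31 38 41
f 31 41 42
f 32 36 40
f 36 42 35
f 42 41 33
f 41 38 37
f 38 32 39
f 34 40 35
f 34 35 33
f 34 33 37
f 34 37 39
f 34 39 40
f 35 40 36
f 33 35 42
f 37 33 41
f 39 37 38
f 40 39 32
f 44 43 46
f 44 46 45
f 46 43 47
f 46 47 45
f 47 43 48
f 47 48 45
f 48 43 49
f 48 49 45
f 49 43 50
f 49 50 45
f 50 43 51
f 50 51 45
f 51 43 52
f 51 52 45
f 52 43 53
f 52 53 45
f 53 43 54
f 53 54 45
f 54 43 55
f 54 55 45
f 55 43 56
f 55 56 45
f 56 43 57
f 56 57 45
f 57 43 44
f 57 44 45
f 59 58 62
f 59 62 60
f 60 62 63
f 60 63 61
f 62 58 64
f 62 64 63
f 63 64 65
f 63 65 61
f 64 58 66
f 64 66 65
f 65 66 67
f 65 67 61
f 66 58 68
f 66 68 67
f 67 68 69
f 67 69 61
f 68 58 70
f 68 70 69
f 69 70 71
f 69 71 61
f 70 58 72
f 70 72 71
f 71 72 73
f 71 73 61
f 72 58 74
f 72 74 73
f 73 74 75
f 73 75 61
f 74 58 59
f 74 59 75
f 75 59 60
f 75 60 61



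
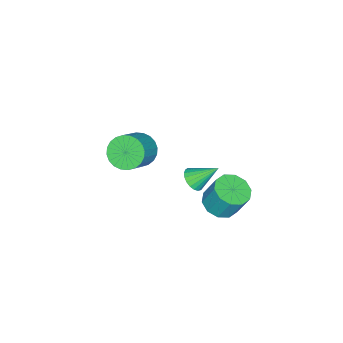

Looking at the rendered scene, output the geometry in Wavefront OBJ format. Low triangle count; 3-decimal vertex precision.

v 2.559 1.745 -2.736
v 3.018 2.523 -3.09
v 3 3.193 -1.637
v 2.541 2.415 -1.284
v 2.428 2.617 -3.14
v 2.41 3.287 -1.688
v 1.888 2.378 -3.036
v 1.87 3.048 -1.584
v 1.604 1.897 -2.818
v 1.587 2.567 -1.365
v 1.685 1.358 -2.568
v 1.668 2.028 -1.116
v 2.1 0.967 -2.383
v 2.082 1.637 -0.93
v 2.69 0.873 -2.332
v 2.672 1.543 -0.88
v 3.23 1.112 -2.436
v 3.212 1.782 -0.984
v 3.513 1.593 -2.655
v 3.496 2.263 -1.202
v 3.432 2.132 -2.904
v 3.415 2.802 -1.452
v 1.185 -3.828 -2.765
v 1.8 -3.723 -3.56
v 3.209 -3.567 -2.45
v 2.595 -3.672 -1.655
v 1.702 -3.348 -3.488
v 3.111 -3.192 -2.379
v 1.525 -3.046 -3.306
v 2.934 -2.89 -2.197
v 1.297 -2.863 -3.042
v 2.706 -2.707 -1.933
v 1.052 -2.827 -2.735
v 2.461 -2.671 -1.626
v 0.827 -2.944 -2.433
v 2.236 -2.788 -1.324
v 0.657 -3.195 -2.182
v 2.066 -3.039 -1.073
v 0.567 -3.542 -2.019
v 1.976 -3.386 -0.91
v 0.571 -3.933 -1.97
v 1.98 -3.777 -0.86
v 0.669 -4.308 -2.041
v 2.078 -4.152 -0.932
v 0.846 -4.61 -2.223
v 2.255 -4.454 -1.114
v 1.074 -4.793 -2.487
v 2.483 -4.637 -1.378
v 1.319 -4.829 -2.794
v 2.728 -4.673 -1.685
v 1.544 -4.712 -3.096
v 2.953 -4.556 -1.987
v 1.714 -4.461 -3.347
v 3.123 -4.305 -2.238
v 1.804 -4.114 -3.51
v 3.213 -3.958 -2.401
v 3.89 1.047 0.018
v 4.354 0.825 0.464
v 3.39 2.093 1.062
v 4.496 1.028 0.328
v 4.533 1.235 0.138
v 4.459 1.409 -0.072
v 4.287 1.52 -0.266
v 4.046 1.55 -0.412
v 3.778 1.493 -0.483
v 3.53 1.358 -0.467
v 3.344 1.17 -0.367
v 3.253 0.96 -0.201
v 3.271 0.766 0.003
v 3.397 0.62 0.21
v 3.608 0.548 0.384
v 3.868 0.562 0.495
v 4.132 0.66 0.523
f 2 1 5
f 2 5 3
f 3 5 6
f 3 6 4
f 5 1 7
f 5 7 6
f 6 7 8
f 6 8 4
f 7 1 9
f 7 9 8
f 8 9 10
f 8 10 4
f 9 1 11
f 9 11 10
f 10 11 12
f 10 12 4
f 11 1 13
f 11 13 12
f 12 13 14
f 12 14 4
f 13 1 15
f 13 15 14
f 14 15 16
f 14 16 4
f 15 1 17
f 15 17 16
f 16 17 18
f 16 18 4
f 17 1 19
f 17 19 18
f 18 19 20
f 18 20 4
f 19 1 21
f 19 21 20
f 20 21 22
f 20 22 4
f 21 1 2
f 21 2 22
f 22 2 3
f 22 3 4
f 24 23 27
f 24 27 25
f 25 27 28
f 25 28 26
f 27 23 29
f 27 29 28
f 28 29 30
f 28 30 26
f 29 23 31
f 29 31 30
f 30 31 32
f 30 32 26
f 31 23 33
f 31 33 32
f 32 33 34
f 32 34 26
f 33 23 35
f 33 35 34
f 34 35 36
f 34 36 26
f 35 23 37
f 35 37 36
f 36 37 38
f 36 38 26
f 37 23 39
f 37 39 38
f 38 39 40
f 38 40 26
f 39 23 41
f 39 41 40
f 40 41 42
f 40 42 26
f 41 23 43
f 41 43 42
f 42 43 44
f 42 44 26
f 43 23 45
f 43 45 44
f 44 45 46
f 44 46 26
f 45 23 47
f 45 47 46
f 46 47 48
f 46 48 26
f 47 23 49
f 47 49 48
f 48 49 50
f 48 50 26
f 49 23 51
f 49 51 50
f 50 51 52
f 50 52 26
f 51 23 53
f 51 53 52
f 52 53 54
f 52 54 26
f 53 23 55
f 53 55 54
f 54 55 56
f 54 56 26
f 55 23 24
f 55 24 56
f 56 24 25
f 56 25 26
f 58 57 60
f 58 60 59
f 60 57 61
f 60 61 59
f 61 57 62
f 61 62 59
f 62 57 63
f 62 63 59
f 63 57 64
f 63 64 59
f 64 57 65
f 64 65 59
f 65 57 66
f 65 66 59
f 66 57 67
f 66 67 59
f 67 57 68
f 67 68 59
f 68 57 69
f 68 69 59
f 69 57 70
f 69 70 59
f 70 57 71
f 70 71 59
f 71 57 72
f 71 72 59
f 72 57 73
f 72 73 59
f 73 57 58
f 73 58 59

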